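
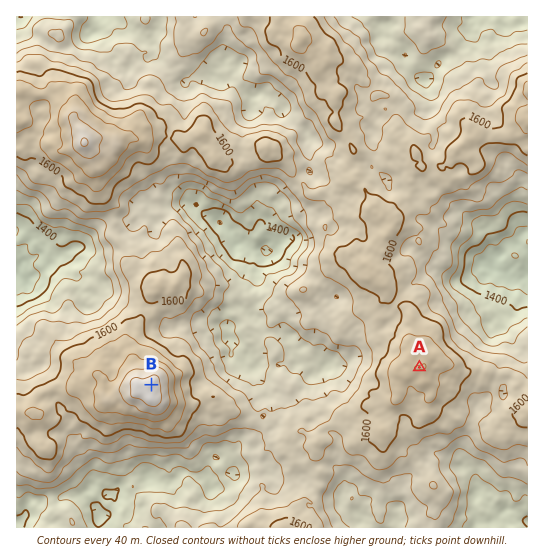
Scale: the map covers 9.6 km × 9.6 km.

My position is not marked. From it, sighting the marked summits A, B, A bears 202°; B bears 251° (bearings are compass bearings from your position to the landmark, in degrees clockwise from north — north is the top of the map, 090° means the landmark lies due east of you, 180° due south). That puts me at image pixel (455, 280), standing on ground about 1420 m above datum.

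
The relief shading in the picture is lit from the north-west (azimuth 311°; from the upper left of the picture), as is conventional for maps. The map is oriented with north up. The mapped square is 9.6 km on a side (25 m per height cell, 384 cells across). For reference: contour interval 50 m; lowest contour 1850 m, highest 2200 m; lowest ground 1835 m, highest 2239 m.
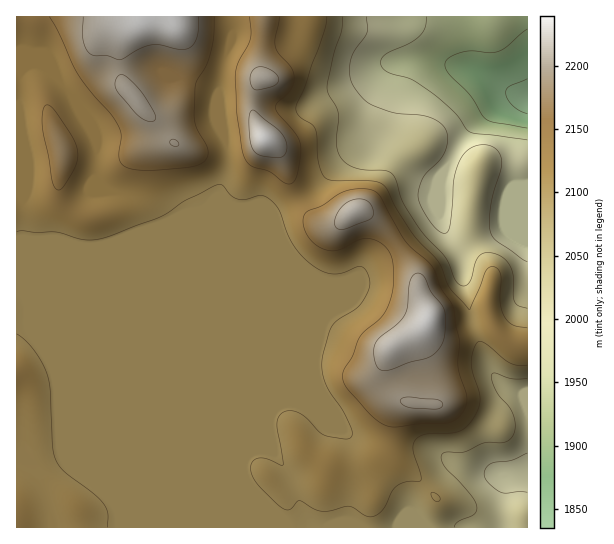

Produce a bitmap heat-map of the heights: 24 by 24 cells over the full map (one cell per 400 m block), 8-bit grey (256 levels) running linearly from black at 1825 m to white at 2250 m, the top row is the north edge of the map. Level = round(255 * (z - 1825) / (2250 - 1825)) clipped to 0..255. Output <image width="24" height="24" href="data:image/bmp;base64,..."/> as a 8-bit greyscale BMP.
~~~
<image width="24" height="24" href="data:image/bmp;base64,Qk12BgAAAAAAADYEAAAoAAAAGAAAABgAAAABAAgAAAAAAEACAAATCwAAEwsAAAABAAAAAAAAAAAAAAEBAQACAgIAAwMDAAQEBAAFBQUABgYGAAcHBwAICAgACQkJAAoKCgALCwsADAwMAA0NDQAODg4ADw8PABAQEAAREREAEhISABMTEwAUFBQAFRUVABYWFgAXFxcAGBgYABkZGQAaGhoAGxsbABwcHAAdHR0AHh4eAB8fHwAgICAAISEhACIiIgAjIyMAJCQkACUlJQAmJiYAJycnACgoKAApKSkAKioqACsrKwAsLCwALS0tAC4uLgAvLy8AMDAwADExMQAyMjIAMzMzADQ0NAA1NTUANjY2ADc3NwA4ODgAOTk5ADo6OgA7OzsAPDw8AD09PQA+Pj4APz8/AEBAQABBQUEAQkJCAENDQwBEREQARUVFAEZGRgBHR0cASEhIAElJSQBKSkoAS0tLAExMTABNTU0ATk5OAE9PTwBQUFAAUVFRAFJSUgBTU1MAVFRUAFVVVQBWVlYAV1dXAFhYWABZWVkAWlpaAFtbWwBcXFwAXV1dAF5eXgBfX18AYGBgAGFhYQBiYmIAY2NjAGRkZABlZWUAZmZmAGdnZwBoaGgAaWlpAGpqagBra2sAbGxsAG1tbQBubm4Ab29vAHBwcABxcXEAcnJyAHNzcwB0dHQAdXV1AHZ2dgB3d3cAeHh4AHl5eQB6enoAe3t7AHx8fAB9fX0Afn5+AH9/fwCAgIAAgYGBAIKCggCDg4MAhISEAIWFhQCGhoYAh4eHAIiIiACJiYkAioqKAIuLiwCMjIwAjY2NAI6OjgCPj48AkJCQAJGRkQCSkpIAk5OTAJSUlACVlZUAlpaWAJeXlwCYmJgAmZmZAJqamgCbm5sAnJycAJ2dnQCenp4An5+fAKCgoAChoaEAoqKiAKOjowCkpKQApaWlAKampgCnp6cAqKioAKmpqQCqqqoAq6urAKysrACtra0Arq6uAK+vrwCwsLAAsbGxALKysgCzs7MAtLS0ALW1tQC2trYAt7e3ALi4uAC5ubkAurq6ALu7uwC8vLwAvb29AL6+vgC/v78AwMDAAMHBwQDCwsIAw8PDAMTExADFxcUAxsbGAMfHxwDIyMgAycnJAMrKygDLy8sAzMzMAM3NzQDOzs4Az8/PANDQ0ADR0dEA0tLSANPT0wDU1NQA1dXVANbW1gDX19cA2NjYANnZ2QDa2toA29vbANzc3ADd3d0A3t7eAN/f3wDg4OAA4eHhAOLi4gDj4+MA5OTkAOXl5QDm5uYA5+fnAOjo6ADp6ekA6urqAOvr6wDs7OwA7e3tAO7u7gDv7+8A8PDwAPHx8QDy8vIA8/PzAPT09AD19fUA9vb2APf39wD4+PgA+fn5APr6+gD7+/sA/Pz8AP39/QD+/v4A////ALGqrKulpKSkpKSkpKSjo6Kkm5SYj4V4fq6qrKekpKSkpKSkpKenrKmspZyjmYJvbamppqSkpKSkpKSkqKeqsa2uraiah3RlY6mnpKSkpKSkpKSkpKaurquutKmQiIB2bqqnpKSkpKSkpKSkpKispaWwvbarp5eQgqynpKSkpKSkpKSkpKWlpKvE1tvc0auQgLCnpKSkpKSkpKSkpKSkpsDX3d7d062IfrGlpKSkpKSkpKSkpKSkqsTa4t7cy6GPnaekpKSkpKSkpKSkpKSkprjW7Oznzqest6SkpKSkpKSkpKSkpKSkpKy/2u7zy6u2pKSkpKSkpKSkpKSkpKSkpKSqxOTqvamtiaSkpKSkpKSkpKSkpKSkpKSmvN/UlZWqg6SkpKSkpKSkpKSkpKSmsK2rv9G1f4WUc6SkpaelpKSkpKSkpKS40M7CybWDcXtqWaqts7ayqqakpKSkpKjC1ubgxo9obX1fV625urGwr62opaSmprG3u9LVqnVja4BjV62+w7G1vLy4sqmvuci4pJyYjHVlaYJvW63CzLS7ztXYzrO94OC8mYJ4e392ZXZuXq/Hw7G60d3dx67F79y1l35zc3l3X01GPrHDtrPH3t/XvqzL272hk35vaWZgTDMhFLO5s8Tb49TNwK7M382linNhWFNJNycWDLGwu9Xe2szMyLXK4dGvj25WSkU5KiEdF7GzyeLm5d3i2Lq8zr2xmXZeT0c8MzAwJrq/0ubv9fX14r64zb61pIBoWlBHPjw9Mw=="/>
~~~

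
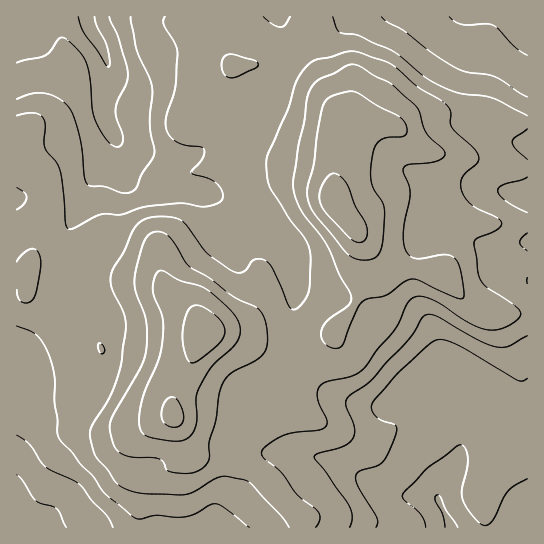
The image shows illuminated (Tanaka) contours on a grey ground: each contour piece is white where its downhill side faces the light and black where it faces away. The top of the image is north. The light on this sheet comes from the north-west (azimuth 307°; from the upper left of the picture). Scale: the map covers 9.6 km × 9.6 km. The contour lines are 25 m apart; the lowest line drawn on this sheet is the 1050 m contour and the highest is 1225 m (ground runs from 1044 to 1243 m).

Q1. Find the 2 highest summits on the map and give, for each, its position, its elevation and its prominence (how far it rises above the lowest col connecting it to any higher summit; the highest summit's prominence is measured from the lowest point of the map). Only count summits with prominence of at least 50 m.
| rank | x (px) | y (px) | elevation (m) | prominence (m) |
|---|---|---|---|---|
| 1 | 201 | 338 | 1243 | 199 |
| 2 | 334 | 202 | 1237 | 74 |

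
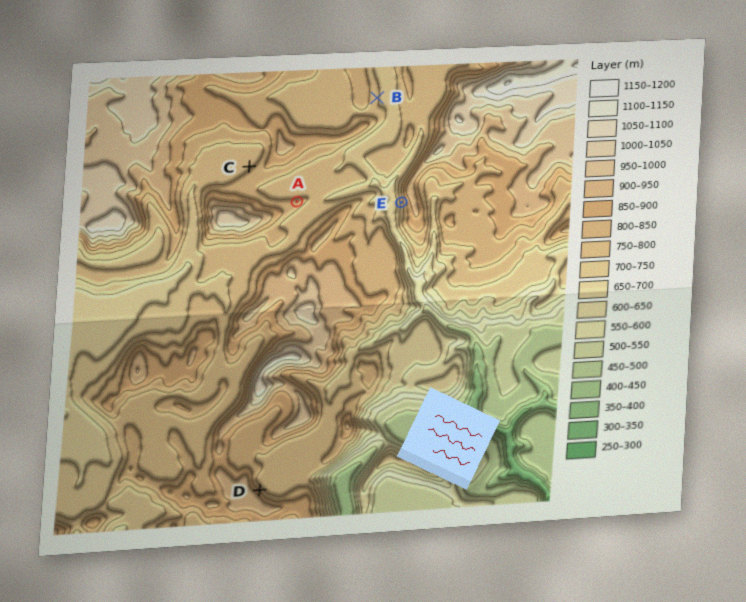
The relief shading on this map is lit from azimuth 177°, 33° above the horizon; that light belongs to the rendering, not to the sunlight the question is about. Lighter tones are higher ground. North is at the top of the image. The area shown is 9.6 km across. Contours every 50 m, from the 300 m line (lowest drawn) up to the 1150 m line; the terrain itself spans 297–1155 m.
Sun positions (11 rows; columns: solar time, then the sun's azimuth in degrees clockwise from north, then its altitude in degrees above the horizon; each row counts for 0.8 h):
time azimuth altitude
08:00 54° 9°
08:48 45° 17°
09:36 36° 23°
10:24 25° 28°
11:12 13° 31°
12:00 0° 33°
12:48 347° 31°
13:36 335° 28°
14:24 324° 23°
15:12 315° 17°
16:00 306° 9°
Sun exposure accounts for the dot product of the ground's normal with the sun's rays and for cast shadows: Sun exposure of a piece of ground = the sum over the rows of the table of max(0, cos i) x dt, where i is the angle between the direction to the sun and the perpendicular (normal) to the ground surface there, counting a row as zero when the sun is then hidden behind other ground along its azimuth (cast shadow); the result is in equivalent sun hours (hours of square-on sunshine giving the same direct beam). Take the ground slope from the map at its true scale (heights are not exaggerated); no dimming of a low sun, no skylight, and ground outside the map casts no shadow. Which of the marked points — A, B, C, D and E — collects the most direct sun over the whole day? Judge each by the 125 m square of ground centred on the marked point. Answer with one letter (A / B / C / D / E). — D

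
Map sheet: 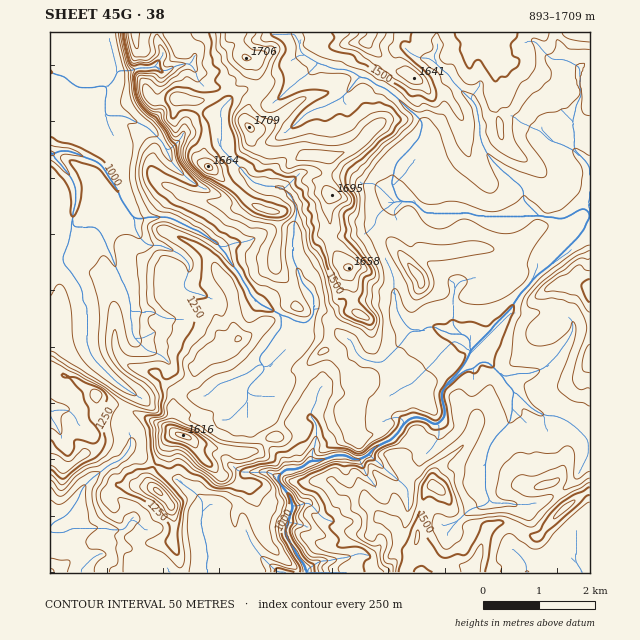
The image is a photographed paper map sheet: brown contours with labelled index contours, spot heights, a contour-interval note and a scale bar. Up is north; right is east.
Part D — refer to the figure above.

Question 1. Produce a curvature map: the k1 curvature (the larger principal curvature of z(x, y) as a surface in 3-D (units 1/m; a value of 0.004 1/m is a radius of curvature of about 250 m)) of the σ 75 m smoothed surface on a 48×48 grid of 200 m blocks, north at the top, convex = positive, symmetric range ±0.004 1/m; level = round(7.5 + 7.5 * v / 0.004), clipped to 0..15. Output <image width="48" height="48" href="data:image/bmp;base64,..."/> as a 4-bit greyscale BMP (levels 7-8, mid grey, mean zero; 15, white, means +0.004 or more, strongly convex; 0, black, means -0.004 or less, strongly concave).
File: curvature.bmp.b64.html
<image width="48" height="48" href="data:image/bmp;base64,Qk32BAAAAAAAAHYAAAAoAAAAMAAAADAAAAABAAQAAAAAAIAEAAATCwAAEwsAABAAAAAAAAAAAAAAABEREQAiIiIAMzMzAERERABVVVUAZmZmAHd3dwCIiIgAmZmZAKqqqgC7u7sAzMzMAN3d3QDu7u4A////AKl4mZmYe4eIiKmPl6qZmI2IiayYiYmYiIiIdpmIjYh4iIr6mpmHarqZqYu3d4iIiHeIiImau4h3iI24vMuYqKm6d3jXd5qHiHd4h5mHu3eIiJx72Ym8yLjYd4jJi82XeIh4iaeIvHeIh6uHqph2q7jJeKu923n5d4h4m5Z3/Hd4h6qnqZiZupeqe6d4l3ivp5l4u4eL+6d3eZqnp5map5ibnYd4h4iK/Jt4rL3/qIiqvM2r26uamZid6nd4qry5jJ13iqrKh4fPuaie3tubmomruod4iZmred/ImImLloz5qIqXl5uoual5yYd4iIeLh7feuYd8tp+b7+uamKd7jNqIi6h4iIh5mKepuYd72/66mby6mLzeqYyZiMp4iIh4mIiHuId5/9l3d3rJqYi5vJnJeIyIiIiIiHiJx3nu2nh3d3eYeJmoeaeZh5qYiIeIeHh5yc2WyoiId3eJeImoeaqcuamYeIiIiId77JdXynd4h4d5h4ipeImqiqiYh4iIiIjPuHd6u5h4iIiIl3iamIiJiKeZiJiJmK3IiIrMiMl4iIiIqHipmIiImIeJeIeImsiHiN26iLuIiHeIq3qXiIiHiYeImYh3i6iHi8d3iYq6mIiHjMqImIh4iIh4iYiIi4l4jJZ4iIiauoeId7h4qYeIiId3iZiIe4l4jJiIiHeYqsmIh6h36YeId4eIiZmYeomHfJiZiHeYp6yYmKqu+niHd4eIeJiIeoiHi4eImZmIuHicyInOmHiXiIiId7iHa4iHioiJmYh4uHiLh4urd3jJmJmZiL2Yi4iIiYeJmIiLuJiad4u6eHfMl3iImYrtu4iIiHiJqYisiarJh3vKyoj6h3eIiIiLuYeIiIiZqXjZiYq3h53MqI64iIiIiIeHqoh3iJmJmJ2nmZq3mL24iKuKu7qpmIiIiYiIiJh5ruqHiHnHi7uHiKiIeImYiZiIiIiIeIee6oeJeHjGesuHeIiHd4iHd4iIiIiIiIeJh4mIiJvZict4iHiHd4iIh4iHiIiIiHiJmaq6nP7biMq6h3iIh3iIiHiIh4mJiHiJrNqI3YiHic7Kh3eIh3iJiHiIiJmJmIic2oifyHdoqst3Z3eIiIiZiHiYiKiqmIm8iJv8eJeqiKp4d3iIiImoeJqIiJu4iYjLet/Zl5mcu8uIh3iIiIqIirmIh3iJqHi7atyXq8zbvLzsh3h3iJl4u4iIeKqph3iZm5yHfah4mHeO2IiHeKmKt3d4iIiIeIh2vIyInsuHiHh47amHeKmKp3eIiIiId4iJ24t4zYnZeHh4nMyWibiKl3eIiIiIiIm9vMuHnJaNqIh4mpiZqqiKmHeIiIiIiIr8zbq5ibiIu6iJmHiduoeZmHiIiIiIh3v5ipiIiKmXeIqYl4rtiJmJmIiJiIiIiH23epiIirl4h4iXet7Jl5mJiImIeIiIiJ+5qoiYrMp3d4d4nKqHiZmJiZh3h4iIiI/JjJeZu63Jiau6yXeZiImIiJiIiIiIiJ+ouYiLuXiHh3ibyYiIeIiYiImaqg=="/>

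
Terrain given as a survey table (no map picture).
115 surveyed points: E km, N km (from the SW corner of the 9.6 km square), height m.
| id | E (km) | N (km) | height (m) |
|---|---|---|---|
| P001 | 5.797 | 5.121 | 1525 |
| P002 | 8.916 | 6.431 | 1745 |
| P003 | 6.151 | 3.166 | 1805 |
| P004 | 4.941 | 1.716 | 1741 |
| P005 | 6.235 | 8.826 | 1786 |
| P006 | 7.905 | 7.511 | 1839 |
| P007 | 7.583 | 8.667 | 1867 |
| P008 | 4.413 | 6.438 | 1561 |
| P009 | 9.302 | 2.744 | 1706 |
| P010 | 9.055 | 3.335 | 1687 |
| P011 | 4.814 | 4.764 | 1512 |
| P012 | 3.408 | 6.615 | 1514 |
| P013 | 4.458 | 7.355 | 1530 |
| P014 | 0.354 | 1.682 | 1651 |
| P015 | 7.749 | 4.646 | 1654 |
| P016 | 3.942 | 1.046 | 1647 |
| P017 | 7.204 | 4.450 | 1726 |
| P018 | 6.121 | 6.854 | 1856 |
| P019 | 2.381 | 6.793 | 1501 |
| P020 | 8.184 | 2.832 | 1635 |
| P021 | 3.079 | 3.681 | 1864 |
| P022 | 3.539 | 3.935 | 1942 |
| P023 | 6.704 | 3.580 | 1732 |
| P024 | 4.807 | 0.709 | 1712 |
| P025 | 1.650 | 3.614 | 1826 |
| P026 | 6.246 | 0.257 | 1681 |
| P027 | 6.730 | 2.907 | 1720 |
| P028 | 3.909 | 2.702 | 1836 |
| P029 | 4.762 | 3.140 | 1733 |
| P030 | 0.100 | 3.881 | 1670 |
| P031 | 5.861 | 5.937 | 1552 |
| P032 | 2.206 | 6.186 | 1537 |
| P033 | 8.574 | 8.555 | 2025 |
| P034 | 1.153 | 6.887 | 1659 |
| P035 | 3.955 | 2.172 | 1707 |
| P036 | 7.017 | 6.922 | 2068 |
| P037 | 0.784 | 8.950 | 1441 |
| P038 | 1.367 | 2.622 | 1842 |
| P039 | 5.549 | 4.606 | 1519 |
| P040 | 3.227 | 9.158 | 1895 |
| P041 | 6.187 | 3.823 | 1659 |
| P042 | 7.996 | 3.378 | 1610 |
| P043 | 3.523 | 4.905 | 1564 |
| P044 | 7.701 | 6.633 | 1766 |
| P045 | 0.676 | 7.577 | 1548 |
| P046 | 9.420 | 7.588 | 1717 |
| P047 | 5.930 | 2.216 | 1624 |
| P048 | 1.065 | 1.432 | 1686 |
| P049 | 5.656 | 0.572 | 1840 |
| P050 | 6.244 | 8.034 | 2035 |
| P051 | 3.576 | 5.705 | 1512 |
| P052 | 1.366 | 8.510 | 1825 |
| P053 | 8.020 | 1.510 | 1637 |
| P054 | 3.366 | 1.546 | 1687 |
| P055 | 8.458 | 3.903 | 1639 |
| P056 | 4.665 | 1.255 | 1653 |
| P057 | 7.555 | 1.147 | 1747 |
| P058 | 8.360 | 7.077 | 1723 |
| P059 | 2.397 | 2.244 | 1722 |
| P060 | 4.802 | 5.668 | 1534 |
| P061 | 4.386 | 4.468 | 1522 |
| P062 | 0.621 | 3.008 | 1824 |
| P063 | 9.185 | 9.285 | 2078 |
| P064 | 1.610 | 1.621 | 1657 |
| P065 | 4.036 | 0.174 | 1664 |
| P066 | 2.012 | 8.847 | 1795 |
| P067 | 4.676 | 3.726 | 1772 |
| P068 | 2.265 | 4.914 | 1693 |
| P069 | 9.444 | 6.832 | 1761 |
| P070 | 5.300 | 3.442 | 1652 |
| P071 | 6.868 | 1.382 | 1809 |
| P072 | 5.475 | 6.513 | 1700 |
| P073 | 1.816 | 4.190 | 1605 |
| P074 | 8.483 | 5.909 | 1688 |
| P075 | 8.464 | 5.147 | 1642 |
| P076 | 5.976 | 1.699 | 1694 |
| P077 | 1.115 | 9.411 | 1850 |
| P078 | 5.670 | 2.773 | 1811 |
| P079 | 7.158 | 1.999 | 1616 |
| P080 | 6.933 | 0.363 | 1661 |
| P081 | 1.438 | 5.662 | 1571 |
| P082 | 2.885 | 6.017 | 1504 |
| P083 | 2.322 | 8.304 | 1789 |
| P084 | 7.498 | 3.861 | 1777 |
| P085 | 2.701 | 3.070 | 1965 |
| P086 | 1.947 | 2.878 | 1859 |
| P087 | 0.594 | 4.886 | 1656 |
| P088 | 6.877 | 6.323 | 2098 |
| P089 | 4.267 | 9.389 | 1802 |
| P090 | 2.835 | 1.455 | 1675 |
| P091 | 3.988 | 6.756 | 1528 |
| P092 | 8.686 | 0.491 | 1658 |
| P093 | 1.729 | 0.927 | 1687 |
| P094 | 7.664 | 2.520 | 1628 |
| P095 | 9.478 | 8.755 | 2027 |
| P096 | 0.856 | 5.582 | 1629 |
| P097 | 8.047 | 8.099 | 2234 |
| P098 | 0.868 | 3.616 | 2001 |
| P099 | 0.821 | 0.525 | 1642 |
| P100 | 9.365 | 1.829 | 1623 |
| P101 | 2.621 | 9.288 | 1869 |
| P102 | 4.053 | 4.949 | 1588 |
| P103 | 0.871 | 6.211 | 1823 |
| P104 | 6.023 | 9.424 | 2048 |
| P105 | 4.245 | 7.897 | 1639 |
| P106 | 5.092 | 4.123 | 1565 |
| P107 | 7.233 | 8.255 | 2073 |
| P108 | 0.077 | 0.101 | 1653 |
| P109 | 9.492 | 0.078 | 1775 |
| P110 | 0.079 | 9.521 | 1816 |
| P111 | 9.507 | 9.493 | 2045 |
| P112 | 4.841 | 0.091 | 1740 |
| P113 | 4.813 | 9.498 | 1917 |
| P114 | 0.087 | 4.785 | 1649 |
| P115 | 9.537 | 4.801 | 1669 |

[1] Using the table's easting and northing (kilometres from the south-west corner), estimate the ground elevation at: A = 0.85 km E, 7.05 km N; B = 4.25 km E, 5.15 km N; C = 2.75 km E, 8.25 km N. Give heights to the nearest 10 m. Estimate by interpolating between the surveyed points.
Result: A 1640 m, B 1550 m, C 1790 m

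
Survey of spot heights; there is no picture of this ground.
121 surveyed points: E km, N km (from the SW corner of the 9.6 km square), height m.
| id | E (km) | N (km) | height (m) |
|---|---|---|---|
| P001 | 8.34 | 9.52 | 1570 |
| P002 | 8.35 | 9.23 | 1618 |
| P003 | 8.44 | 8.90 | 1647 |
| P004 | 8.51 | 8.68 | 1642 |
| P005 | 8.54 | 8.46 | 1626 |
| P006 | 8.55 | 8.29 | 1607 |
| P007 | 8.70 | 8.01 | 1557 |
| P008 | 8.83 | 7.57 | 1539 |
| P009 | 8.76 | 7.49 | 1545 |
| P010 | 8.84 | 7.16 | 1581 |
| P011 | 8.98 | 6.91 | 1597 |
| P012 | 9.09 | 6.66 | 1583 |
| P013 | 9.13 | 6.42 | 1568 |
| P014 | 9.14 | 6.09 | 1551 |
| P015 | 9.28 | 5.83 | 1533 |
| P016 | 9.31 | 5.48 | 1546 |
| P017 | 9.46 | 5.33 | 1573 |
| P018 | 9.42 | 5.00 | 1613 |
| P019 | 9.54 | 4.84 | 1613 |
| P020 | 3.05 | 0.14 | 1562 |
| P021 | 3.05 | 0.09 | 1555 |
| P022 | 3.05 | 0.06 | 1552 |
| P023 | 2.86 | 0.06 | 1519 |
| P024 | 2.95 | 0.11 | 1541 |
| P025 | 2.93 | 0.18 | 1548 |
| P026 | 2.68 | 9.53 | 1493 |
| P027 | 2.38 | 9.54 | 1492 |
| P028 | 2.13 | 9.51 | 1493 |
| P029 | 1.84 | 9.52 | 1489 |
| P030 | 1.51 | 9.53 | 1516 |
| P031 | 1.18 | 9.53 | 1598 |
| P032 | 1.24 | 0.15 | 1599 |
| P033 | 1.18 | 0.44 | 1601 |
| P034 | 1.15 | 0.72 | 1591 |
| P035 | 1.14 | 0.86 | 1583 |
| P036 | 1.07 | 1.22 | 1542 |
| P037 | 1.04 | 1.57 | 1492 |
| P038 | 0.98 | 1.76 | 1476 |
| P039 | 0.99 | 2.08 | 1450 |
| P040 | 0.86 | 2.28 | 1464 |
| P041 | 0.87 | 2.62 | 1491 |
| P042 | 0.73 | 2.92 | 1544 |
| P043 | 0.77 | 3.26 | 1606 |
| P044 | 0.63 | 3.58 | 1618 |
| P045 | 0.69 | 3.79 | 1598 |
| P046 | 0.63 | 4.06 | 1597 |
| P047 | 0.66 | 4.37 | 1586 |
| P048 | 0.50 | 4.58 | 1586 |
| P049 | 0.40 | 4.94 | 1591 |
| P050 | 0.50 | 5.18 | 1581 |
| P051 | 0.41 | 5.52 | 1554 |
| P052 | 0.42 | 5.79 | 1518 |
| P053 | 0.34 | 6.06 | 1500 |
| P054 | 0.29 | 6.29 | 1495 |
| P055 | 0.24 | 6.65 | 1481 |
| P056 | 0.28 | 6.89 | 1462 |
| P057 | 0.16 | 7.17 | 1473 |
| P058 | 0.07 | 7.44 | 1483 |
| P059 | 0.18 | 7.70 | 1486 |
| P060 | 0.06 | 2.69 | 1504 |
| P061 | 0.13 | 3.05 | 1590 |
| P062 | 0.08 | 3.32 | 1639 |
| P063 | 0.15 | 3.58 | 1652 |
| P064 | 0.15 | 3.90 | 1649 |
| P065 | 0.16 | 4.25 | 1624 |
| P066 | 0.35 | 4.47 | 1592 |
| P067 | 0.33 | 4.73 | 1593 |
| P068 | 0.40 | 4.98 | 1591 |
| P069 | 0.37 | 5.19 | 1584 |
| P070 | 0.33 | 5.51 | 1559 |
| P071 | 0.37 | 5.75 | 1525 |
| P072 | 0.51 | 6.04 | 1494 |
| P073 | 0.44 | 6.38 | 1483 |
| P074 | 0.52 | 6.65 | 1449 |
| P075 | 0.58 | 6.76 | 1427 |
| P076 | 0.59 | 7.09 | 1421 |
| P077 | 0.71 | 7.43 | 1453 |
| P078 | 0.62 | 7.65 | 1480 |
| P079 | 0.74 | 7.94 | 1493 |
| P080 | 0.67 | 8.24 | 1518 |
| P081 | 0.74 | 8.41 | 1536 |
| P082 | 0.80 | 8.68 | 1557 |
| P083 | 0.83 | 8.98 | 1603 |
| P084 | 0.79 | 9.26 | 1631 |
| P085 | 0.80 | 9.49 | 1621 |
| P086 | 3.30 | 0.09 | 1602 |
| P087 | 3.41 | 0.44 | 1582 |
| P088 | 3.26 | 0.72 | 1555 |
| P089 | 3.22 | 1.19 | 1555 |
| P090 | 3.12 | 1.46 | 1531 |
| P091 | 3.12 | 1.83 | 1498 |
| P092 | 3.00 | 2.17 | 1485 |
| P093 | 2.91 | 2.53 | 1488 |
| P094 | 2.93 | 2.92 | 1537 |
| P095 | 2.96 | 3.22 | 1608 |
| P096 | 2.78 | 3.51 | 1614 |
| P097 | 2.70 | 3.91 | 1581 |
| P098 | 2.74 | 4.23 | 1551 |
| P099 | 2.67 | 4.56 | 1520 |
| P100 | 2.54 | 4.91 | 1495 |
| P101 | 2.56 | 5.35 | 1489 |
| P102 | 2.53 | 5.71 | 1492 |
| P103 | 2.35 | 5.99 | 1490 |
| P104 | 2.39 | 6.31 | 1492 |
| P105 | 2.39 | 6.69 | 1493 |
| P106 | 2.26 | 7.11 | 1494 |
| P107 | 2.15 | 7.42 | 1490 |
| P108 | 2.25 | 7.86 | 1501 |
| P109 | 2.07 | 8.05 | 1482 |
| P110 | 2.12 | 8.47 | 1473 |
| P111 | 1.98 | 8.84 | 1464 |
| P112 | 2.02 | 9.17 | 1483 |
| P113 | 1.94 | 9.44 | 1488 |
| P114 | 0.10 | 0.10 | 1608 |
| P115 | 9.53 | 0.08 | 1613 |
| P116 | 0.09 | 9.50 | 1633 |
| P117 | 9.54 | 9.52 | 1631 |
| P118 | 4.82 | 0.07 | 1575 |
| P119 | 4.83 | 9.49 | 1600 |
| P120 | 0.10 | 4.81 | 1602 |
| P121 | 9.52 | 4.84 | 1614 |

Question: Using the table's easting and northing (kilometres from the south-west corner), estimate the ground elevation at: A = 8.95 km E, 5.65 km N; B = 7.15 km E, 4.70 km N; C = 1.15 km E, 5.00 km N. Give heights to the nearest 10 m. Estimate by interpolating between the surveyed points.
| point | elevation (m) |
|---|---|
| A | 1520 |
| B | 1560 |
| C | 1550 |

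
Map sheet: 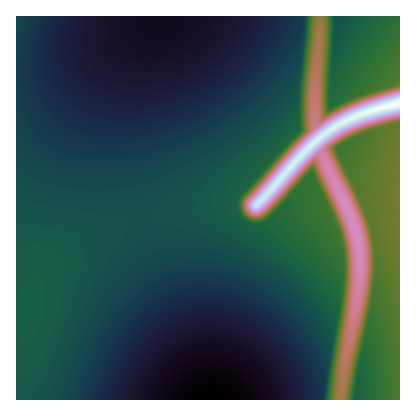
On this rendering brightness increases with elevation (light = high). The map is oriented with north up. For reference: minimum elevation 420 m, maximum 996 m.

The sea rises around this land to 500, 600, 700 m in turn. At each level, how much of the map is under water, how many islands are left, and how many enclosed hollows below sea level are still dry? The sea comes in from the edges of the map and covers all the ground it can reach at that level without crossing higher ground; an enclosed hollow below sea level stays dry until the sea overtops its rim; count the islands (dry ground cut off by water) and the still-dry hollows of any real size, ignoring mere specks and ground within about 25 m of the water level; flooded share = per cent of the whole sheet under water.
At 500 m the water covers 19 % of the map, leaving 0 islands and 0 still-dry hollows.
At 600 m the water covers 76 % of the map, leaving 0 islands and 0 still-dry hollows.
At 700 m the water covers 92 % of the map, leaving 0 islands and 0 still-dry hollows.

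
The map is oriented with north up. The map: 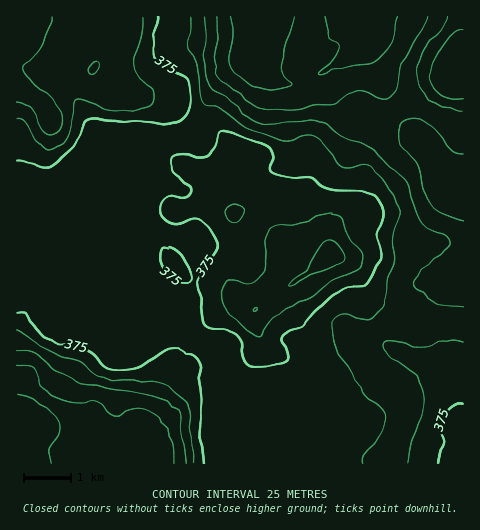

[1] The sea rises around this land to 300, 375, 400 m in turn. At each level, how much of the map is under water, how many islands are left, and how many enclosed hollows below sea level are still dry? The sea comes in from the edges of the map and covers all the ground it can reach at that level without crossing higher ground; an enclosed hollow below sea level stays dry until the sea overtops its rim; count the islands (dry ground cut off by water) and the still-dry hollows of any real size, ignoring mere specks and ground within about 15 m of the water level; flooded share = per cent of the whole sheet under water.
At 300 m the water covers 10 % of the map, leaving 0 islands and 0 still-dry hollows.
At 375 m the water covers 65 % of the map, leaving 1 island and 0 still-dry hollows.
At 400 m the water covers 81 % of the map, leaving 1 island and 0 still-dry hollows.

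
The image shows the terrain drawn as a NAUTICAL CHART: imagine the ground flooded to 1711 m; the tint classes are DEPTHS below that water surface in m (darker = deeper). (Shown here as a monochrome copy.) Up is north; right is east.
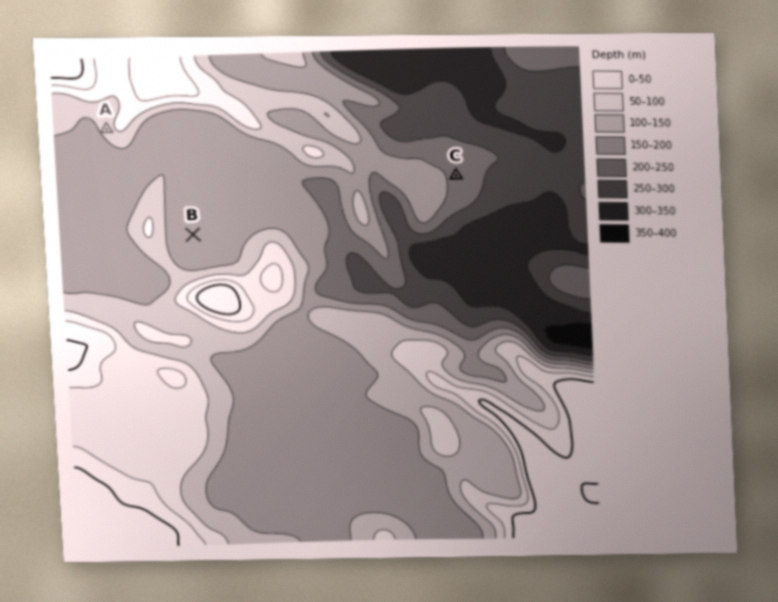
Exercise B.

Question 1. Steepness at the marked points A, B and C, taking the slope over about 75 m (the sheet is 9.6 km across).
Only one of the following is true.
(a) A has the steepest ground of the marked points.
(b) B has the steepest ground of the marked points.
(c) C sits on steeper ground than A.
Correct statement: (a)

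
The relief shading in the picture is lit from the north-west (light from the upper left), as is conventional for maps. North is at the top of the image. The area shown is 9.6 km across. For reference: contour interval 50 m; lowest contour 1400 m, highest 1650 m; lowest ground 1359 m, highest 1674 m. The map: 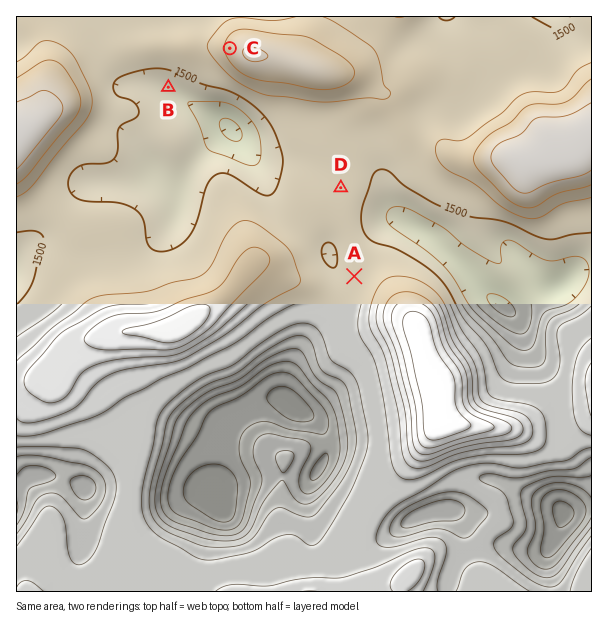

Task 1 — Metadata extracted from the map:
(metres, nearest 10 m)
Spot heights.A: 1510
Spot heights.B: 1470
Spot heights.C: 1620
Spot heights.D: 1510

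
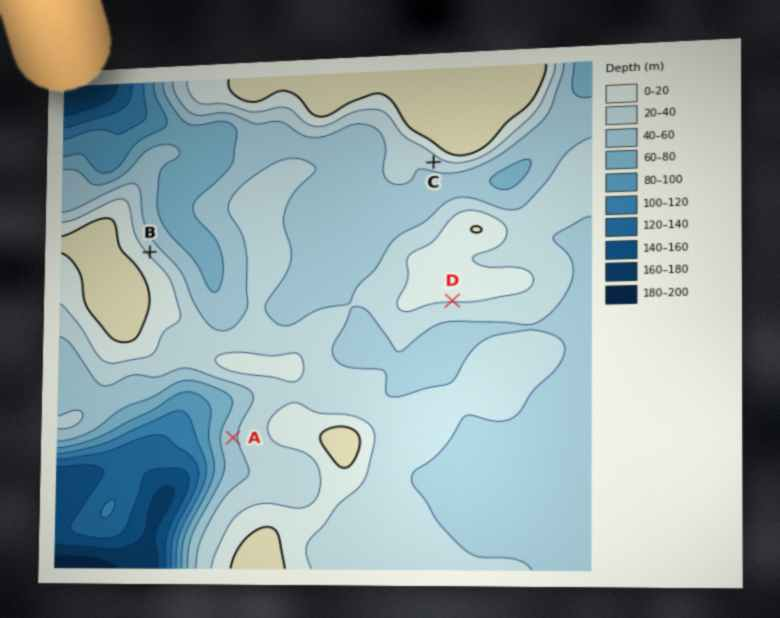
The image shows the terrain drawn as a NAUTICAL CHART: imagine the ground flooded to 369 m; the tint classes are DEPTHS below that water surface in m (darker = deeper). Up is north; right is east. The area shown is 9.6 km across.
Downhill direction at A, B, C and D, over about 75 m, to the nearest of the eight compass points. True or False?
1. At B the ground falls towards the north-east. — True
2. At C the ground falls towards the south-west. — True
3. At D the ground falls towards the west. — False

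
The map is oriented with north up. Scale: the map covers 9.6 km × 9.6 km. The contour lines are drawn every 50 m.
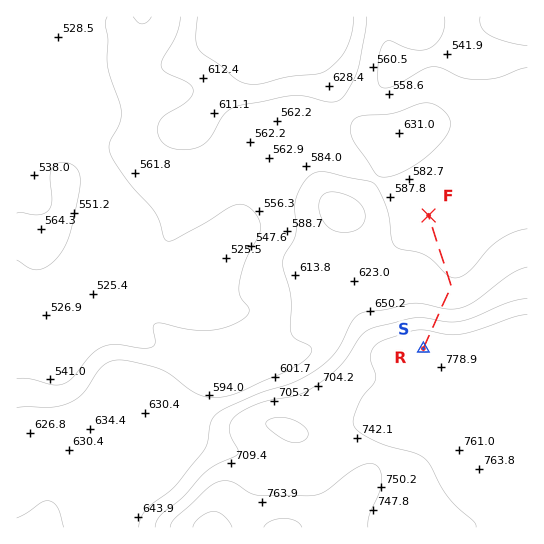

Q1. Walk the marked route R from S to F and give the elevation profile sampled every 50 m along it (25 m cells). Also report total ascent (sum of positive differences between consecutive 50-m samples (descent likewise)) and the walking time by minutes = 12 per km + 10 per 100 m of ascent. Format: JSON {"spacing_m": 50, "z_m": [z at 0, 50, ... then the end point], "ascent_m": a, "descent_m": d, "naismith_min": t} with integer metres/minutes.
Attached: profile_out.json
{"spacing_m": 50, "z_m": [784, 783, 780, 777, 773, 767, 760, 752, 742, 732, 721, 709, 698, 686, 675, 665, 656, 647, 640, 633, 627, 622, 618, 615, 612, 609, 606, 604, 603, 601, 600, 599, 597, 596, 595, 593, 592, 590, 589, 587, 585, 583, 581, 579, 577, 575, 574, 572, 571, 569, 568, 567, 566, 566, 565], "ascent_m": 0, "descent_m": 218, "naismith_min": 32}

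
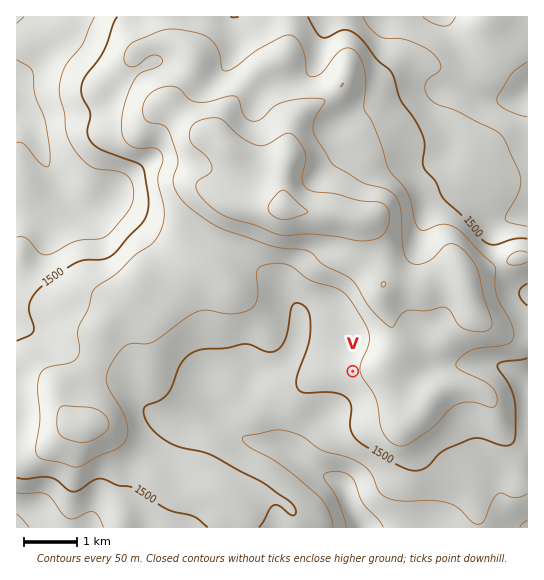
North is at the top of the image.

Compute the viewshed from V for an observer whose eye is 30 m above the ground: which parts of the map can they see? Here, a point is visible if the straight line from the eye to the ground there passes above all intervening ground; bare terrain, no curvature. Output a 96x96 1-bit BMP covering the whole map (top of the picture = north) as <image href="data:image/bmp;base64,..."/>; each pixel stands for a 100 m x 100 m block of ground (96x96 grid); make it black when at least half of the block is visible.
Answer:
<image width="96" height="96" href="data:image/bmp;base64,Qk2+BAAAAAAAAD4AAAAoAAAAYAAAAGAAAAABAAEAAAAAAIAEAAATCwAAEwsAAAIAAAAAAAAA////AAAAAAAAAAAAAA8D/AAAAAAAAAAAAB8P/AAAAAAAAAAAAD+f+AAAAAAAAAAAAH//+AAAAAAAAAAAAP//8AAAAAAAAAAAAf//8AAAAAAAAAAOB///4AAAAAAAEAAfP///wAAAAAAAGAA/////gAAAAAAAHAB/////AAAAAAAADBD////+AAAAAAAADh3////8AAAAAAAADz/////4AAAAAAAAD7/////wAAAAAAAAB//////AAAAAAAAAB/////+AIAAAAAAAA/////8A+AAAAAAAA/////8B/94AAAAAA/////8H//8AAAAAB/////8P//+AAAAAB/////+P///AAAAAB/////+f///wAAAAP//////////wAAAAf/////////84AAAA//////////4AAAAA//////////wAAAAA//7///////wAAAAA//7///////gAAAAA//7///////gAAAAA//////////gAAAAAA/////////gAAAAAAf////////gAAAAAAf////////gAAAAAAf////////wAAAAAAf////////wAAAAAAP////////wAAAAAAP////////wAAAAAAP////////wAAAAAAPz///////wAAAAAAH5///////wAAAAAAD////////wAAAAAAA////////4AAAAAAAP///////4AAAAAAAP/+/////wAAAAAAAH/8f////AAAAAAAAHz4f///+AAAAAAAAHA4f///8AAAAAAAACAAf///4AAAAAAAAAAAf///4AAAAAAAAAAAf///wAAAAAAAAAAAf///gAAAAAAAAAAAf//+AAAAAAAAAAAA///8AAAAAAAAAAAB////4AAAAAAAAAAD////8AAAAAAAAAAH////+AAAAAAAAAAf////+AAAAAAAAAA/////8AAAAAAAAAB////8AAAAAAAAAAB//AwAAAAAAAAAAAA+AAAAAAAAAAAAAAAAAAAAAAAAAAAAAAAAAAAAAAAAAAAAAAAAAAAAAAAAAAAAAAAAAAAAAAAAAAAAAAAAAAAAAAAAAAAAAAAAAAAAAAAAAAAAAAAAAAAAAAAAAAAAAAAAAAAAAAAAAAAAAAAAAAAAAAAAAAAAAAAAAAAAAAAAAAAAAAAAAAAAAAAAAAAAAAAAAAAAAAAAAAAAAAAAAAAAAAAAAAAAAAAAAAAAAAAAAAAAAAAAAAAAAAAAAAAAAAAAAAAAAAAAAAAAAAAAAAAAAAAAAAAAAAAAAAAAAAAAAAAAAAAAAAAAAAAAAAAAAAAAAAAAAAAAAAAAAAAAAAAAAAAAAAAAAAAAAAAAAAAAAAAAAAAAAAAAAAAAAAAAAAAAAAAAAAAAAAAAAAAAAAAAAAAAAAAAAAAAAAAAAAAAAAAAAAAAAAAAAAAAAAAAAAAAAAAAAAAAAAAAAAAAAAAAAAAAAAAAAAAAAAAAAAAAAAAAAAAAAAAAAAAAAAAAAAAAAAAAAAAAAAAAAAAAAAAAAAAAAAAAAAAAAAAAAAAAAAAAAAAAAAAAAAAAAA="/>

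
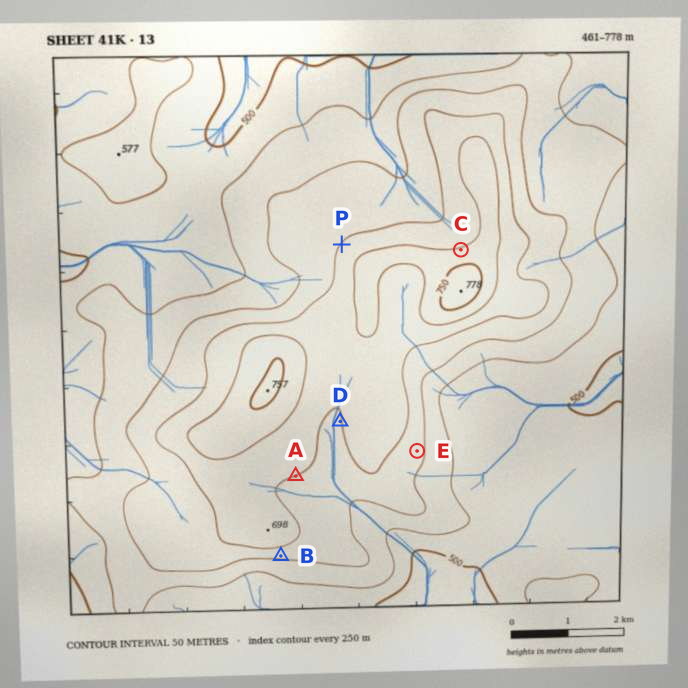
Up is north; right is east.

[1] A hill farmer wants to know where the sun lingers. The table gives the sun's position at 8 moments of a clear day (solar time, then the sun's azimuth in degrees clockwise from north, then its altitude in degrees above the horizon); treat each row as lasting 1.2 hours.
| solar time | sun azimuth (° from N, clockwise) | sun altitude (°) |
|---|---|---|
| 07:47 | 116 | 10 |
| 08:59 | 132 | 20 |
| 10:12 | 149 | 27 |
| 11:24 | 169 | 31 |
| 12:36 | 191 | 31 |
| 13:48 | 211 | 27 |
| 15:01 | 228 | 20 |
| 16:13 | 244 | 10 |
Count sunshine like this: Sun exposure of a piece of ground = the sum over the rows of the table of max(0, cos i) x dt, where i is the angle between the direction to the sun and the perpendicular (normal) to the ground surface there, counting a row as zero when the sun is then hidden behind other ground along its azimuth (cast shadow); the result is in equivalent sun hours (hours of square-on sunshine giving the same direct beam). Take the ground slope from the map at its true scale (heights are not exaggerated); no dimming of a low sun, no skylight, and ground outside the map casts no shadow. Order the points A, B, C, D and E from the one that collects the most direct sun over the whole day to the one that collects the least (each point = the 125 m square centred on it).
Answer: B > A ≈ E ≈ D > C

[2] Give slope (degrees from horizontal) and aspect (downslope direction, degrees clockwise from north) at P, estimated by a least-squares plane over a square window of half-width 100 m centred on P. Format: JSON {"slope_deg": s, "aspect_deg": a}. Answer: {"slope_deg": 6, "aspect_deg": 307}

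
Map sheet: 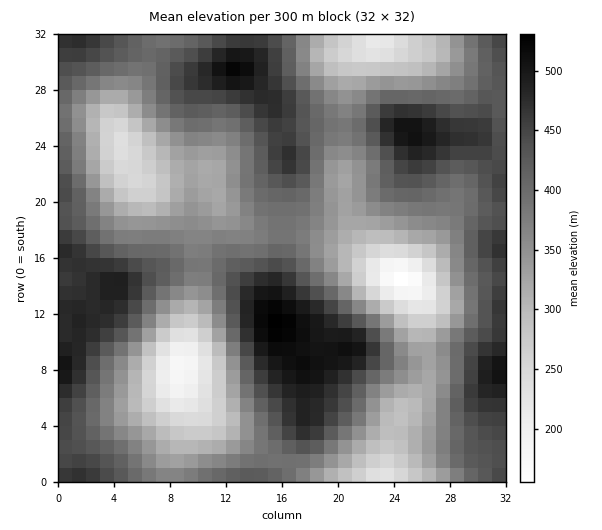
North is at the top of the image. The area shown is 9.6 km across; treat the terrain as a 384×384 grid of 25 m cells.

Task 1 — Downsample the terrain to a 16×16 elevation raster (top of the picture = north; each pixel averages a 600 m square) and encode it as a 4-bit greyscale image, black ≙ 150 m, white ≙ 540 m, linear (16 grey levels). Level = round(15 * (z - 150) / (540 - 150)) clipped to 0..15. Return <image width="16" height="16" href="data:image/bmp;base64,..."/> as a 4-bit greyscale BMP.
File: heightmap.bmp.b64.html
<image width="16" height="16" href="data:image/bmp;base64,Qk32AAAAAAAAAHYAAAAoAAAAEAAAABAAAAABAAQAAAAAAIAAAAATCwAAEwsAABAAAAAAAAAAAAAAABEREQAiIiIAMzMzAERERABVVVUAZmZmAHd3dwCIiIgAmZmZAKqqqgC7u7sAzMzMAN3d3QDu7u4A////AMuoiaqXVFeruoZWebqGaKu5dDR63KdovMpzJIzduXe924Qkre7bh73ct0a+7clmnN3JeM7bhCOLzcuZvLhSFJvKmZmZl2VWnLh3h4mYeImbt0V3iqh5qpulRXeLyYrMu5VHmZu5nO3Mlmm7vLmKu6u5ms3sp2ZnmsuqrNyVQ0WL"/>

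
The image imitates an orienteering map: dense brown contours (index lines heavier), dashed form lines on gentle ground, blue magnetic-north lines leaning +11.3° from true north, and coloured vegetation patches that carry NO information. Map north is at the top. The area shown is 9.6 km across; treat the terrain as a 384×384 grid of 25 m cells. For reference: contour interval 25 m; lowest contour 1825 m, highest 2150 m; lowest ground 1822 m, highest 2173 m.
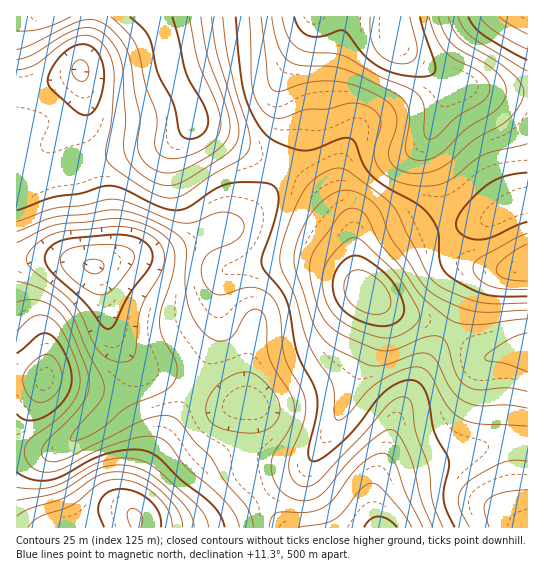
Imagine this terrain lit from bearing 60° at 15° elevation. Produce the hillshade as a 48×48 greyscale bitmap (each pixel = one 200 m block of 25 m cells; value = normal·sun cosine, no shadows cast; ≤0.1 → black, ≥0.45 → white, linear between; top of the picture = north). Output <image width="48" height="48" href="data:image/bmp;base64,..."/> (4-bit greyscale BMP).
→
<image width="48" height="48" href="data:image/bmp;base64,Qk32BAAAAAAAAHYAAAAoAAAAMAAAADAAAAABAAQAAAAAAIAEAAATCwAAEwsAABAAAAAAAAAAAAAAABEREQAiIiIAMzMzAERERABVVVUAZmZmAHd3dwCIiIgAmZmZAKqqqgC7u7sAzMzMAN3d3QDu7u4A////AGZ4iHVVZ5vMy7u7qYZVZnh3VCERIjRWZ3eIh2VVaKzdy7u6mGVVZ4h2UyERI0Vmd4iYd2Vnis3ty7u6h1RFeIh2UyIiNFZnd5qYdmZ4rN7ty7updURGeIh2VDMzRWZ3d6qodmeKvN7cuqqYZURGiZh2VDM0Vmd3iKupdmeavNzLqZmHZURWeJh2VDM0Vmd3iKqph3iaq7uqmZiHZVRVeIiGVDM0Vmd3eJmYh3eJmaqpmYiHdlVFZ4iHZDM0VmZnd4eIiHd3iImZmYiId2VEVniHZUNFVmZmZmZ4iHd3d4iZmZiId2RERniIdURFVVVmZlVniId2d3iJmYiIdlQzRWiIhlRERFVVVUVnmZh3d3eIiIiHZUMzNWeIh1RDM0VVVUVomqmId3d3eId2VDMjNWeIh1QyI0VVVVVoq7qYh3Zmd3d2VDIjRWZ3dlQyI0VlVVZ5vduoh2ZmZ3dmVDIzRVZmZlQyI1ZmVWZ5ztyodmVWZmZmVDMzRVVVVmVDNFZmZmZ63tyXZlVVZmZ2VDMzRFREVmVURWd2ZmaK3tuXZVVVVWZ3ZTMzNEMzRWZlVnd3d2aL3tqGVVVVVWd3ZTIiMzIzRnd3d4iIiGeb3cqGVVVVVWd3ZDIiIiIkV4mImZmZmXis3cp2VVVVVWd3ZCERERI1eauqqqqqqom83bl2VVVVVWZ2VCERESNXm8zLu7u6qpq83Ll2VVVERVZmUyESIjR5vd3Lu7u6qpq8y5hmVVRDRWZmVDIjM0abzd3LqqqqmZq7qYdlVVQzRWd2VDM0RFes3dy6mYiIiImZh2VVVDIjRWd2ZURFVWiszMuph3d3eHiHZVREQyETRnd2ZURFZmiry7qYdmZnd2dmVEREMhETVndmZURVZmibuqmIdmZndmZlRERDIQEkZnZmVURVZmeaupmIdmZnZmZlREVDIRI1Z2ZmZVRVZmibuqmIdmZnZmZlVVVUIiNGd3ZmZVVWZniru6mId2Z3d3dmZmZUMiNWd3ZmZlVWZ4m7y6mId2Z3d3d3ZmZUMiRWd3ZmZmZmd4q8y6mId2d3d3d3d3ZUMjRWd3dmZnd3d4q8u6mHdmd3iHd3d3ZUMzRWZ3d3d3d3d4mruqmHZmd3iHd3d3ZUM0VVZ3iJmIiHd4mqqpmHZmd3d3d3d3ZUREVVZ4mqqYiHd3iZmamHZmd3d3d3d3ZURERVaKvMuph3d3iJmqqHZmd3Znd3iHZDNERFebzdyod3d3eJqqqXd3d2Znd4iHZDMzRGec3tyod3d3iaq7qYd3dlVXeImXUyIzRWis7tuYd3iImru7qYd3ZURGeImHUyIjRnm83cuYd4iJq7y7qYd2VDM2aJmGQhEjVoq83cqYiIiavMy6h2ZUMiImZ4h1MhEjV5rMzLqZmZmavMuodURDIREmZ4hkIREkV5vMy7qqqpmZq7qXUzIhEBEmZ3dkIBE0aKvMu6q7upiJmql1MhERERI2ZmZTIRI1eKvMu6u7uph4mZhkIREREjNFVVZUIiNGeau7u7u8uod3iZhjIREREjRQ=="/>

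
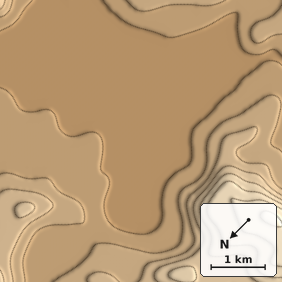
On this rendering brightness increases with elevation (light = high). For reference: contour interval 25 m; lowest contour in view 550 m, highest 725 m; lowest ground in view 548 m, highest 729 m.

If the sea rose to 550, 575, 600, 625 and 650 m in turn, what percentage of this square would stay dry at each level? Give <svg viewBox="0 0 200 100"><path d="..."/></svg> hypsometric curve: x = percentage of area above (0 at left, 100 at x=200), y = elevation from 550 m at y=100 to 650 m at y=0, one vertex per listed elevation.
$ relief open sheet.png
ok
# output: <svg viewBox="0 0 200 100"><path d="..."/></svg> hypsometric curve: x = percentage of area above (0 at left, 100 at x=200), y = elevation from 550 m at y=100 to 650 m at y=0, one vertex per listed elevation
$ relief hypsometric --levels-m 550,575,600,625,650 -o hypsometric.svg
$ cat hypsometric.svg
<svg viewBox="0 0 200 100"><path d="M112 100l-59-25-28-25-13-25-5-25"/></svg>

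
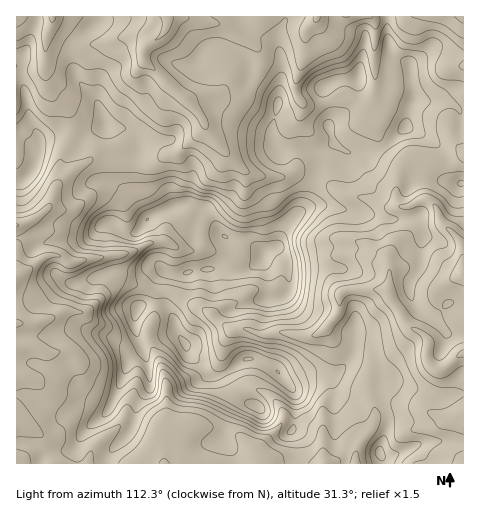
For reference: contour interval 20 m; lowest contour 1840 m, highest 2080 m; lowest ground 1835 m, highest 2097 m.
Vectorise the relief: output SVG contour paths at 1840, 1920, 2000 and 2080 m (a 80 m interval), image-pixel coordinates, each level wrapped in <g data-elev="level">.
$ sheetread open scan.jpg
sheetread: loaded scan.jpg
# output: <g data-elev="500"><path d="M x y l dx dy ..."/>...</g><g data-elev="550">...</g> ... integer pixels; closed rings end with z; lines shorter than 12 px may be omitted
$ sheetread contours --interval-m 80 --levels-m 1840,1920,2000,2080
<g data-elev="1840"><path d="M463 357l-5 0-1-1 2-3 4-3"/><path d="M173 17l-1 5-4 10-7 6-6 2 5-6 2-7 0-6-2-4"/></g><g data-elev="1920"><path d="M402 463l3-4 15-12 1-3-4-3-18 1-4-3-1-21-3-16 11-15 1-8-4-8-10-11-4-5-7-33-8-8-6-10-6-3-5-1-4 2-5 14-14 18-14 3-3 0-1-2 18-23 1-6-3-12 3-9 5-3 22-4 4-4 0-5-6-12 2-8-3-8 10-2 13 1 11-7 15-3 8 2 4 11 4 5 5-2 6-7 1-3-4-11 1-12-3-5-6-2-15 4-5-2-1-3 10-2 11-8 7-1 13 7 11 14 12 2"/><path d="M17 213l8-1 8-4 10-11 9-15 4-2 5 1 1 4 0 15 4 10-12 12 0 10-10 11 18 6 12 7 13 3-5 5-11 4-4 0-10-5-5 0-6 4-3 7 2 7 13 14 20 8 13 3 2 2-1 12-10 6-1 6 3 7 15 18 2 10-8 18-8 15-2 12-7 20 0 6 2 3 5 0 36-16 1 1-1 5-10 17 2 4 6-1 15-11 5-7 9-20 14-10 6-7 12 9 26 5 21 11 18 5 13 7 14 2 4 6 4 3 17 4 11-1 6-3 3-5 4-10 3-4 4 2 6 11 4 1 17-13 13-6 6-11 3-2 5 5 1 7-3 11-11 17-2 8 2 8"/><path d="M463 71l-4-4 4-7"/><path d="M463 50l-16-14-10-5-7-1-14 5-10-2-8-7-2-9"/><path d="M380 17l0 5-3 6-2 1-8-5-9 2-2 3-3 13-9 12-30 14-17 16-4-3-8-29-5-5-3 1-5 18-14 22-5 16-10 15-5 10 0 9 2 13 3 9 6 12-3 3-14-4-12 1-4-3-8-10-11-9-5-2-9 0 1-15-3-7-5-2-12 2-10-4-13-11-11-13-12-8-10-17-5-4-15 1-12-7-6 1-4 6 0 18-11 13-5 0-5-2-5-4-12-22 0-5 3-11-1-10-4-2-9 4"/></g><g data-elev="2000"><path d="M260 419l4 1 3-2 3-4 0-4-3-8-10-11 0-2 12 1 9 4 14 10 8 0 5-5 4-10-1-7-4-12-9-13-15-7-36-8-19 4-3-1-3-4-2-12-12-13-3-7 4-2 9 1 7 7 8 3 21-5 20 3 17-2 9-5 6-10 3-20-1-15-4-20 0-6 4-7 21-23 1-2-1-4-13-9-14-1-9 4-17 14-30 6-9-4-20-17-13-2-11-5-21-6-7 4-11 10-15 7-10 8-17-1-13 6-5 6-2 7 0 7 2 3 24 2 18 3 17-3 4 2-9 6-16 17-4 17-16 25 1 5 7 10 4 10-2 16 4 23 3 2 8-7 4-1 5 4 5 11 3 1 4-22 3-3 3 0 6 3 8 8 8 10 5 12 29 7z"/><path d="M344 153l5 1 2-2-9-7-7-8-2-16-4-2-3 1-3 6 6 11 0 9z"/><path d="M399 133l7 1 6-3 0-6-3-7-4 0-5 4-2 7z"/></g><g data-elev="2080"><path d="M185 350l2 1 2-1 1-7-4-4-6-3-1 1 0 4z"/><path d="M184 274l5 0 4-3-3-1-4 1-3 2z"/><path d="M202 271l7 1 5-3-3-2-5 0-5 2z"/><path d="M253 270l12 0 4-2 7-11 7-6 1-5-1-3-6-3-25 3-1 3-2 20 1 3z"/><path d="M225 238l3 0 0-1-3-2-3 0z"/></g>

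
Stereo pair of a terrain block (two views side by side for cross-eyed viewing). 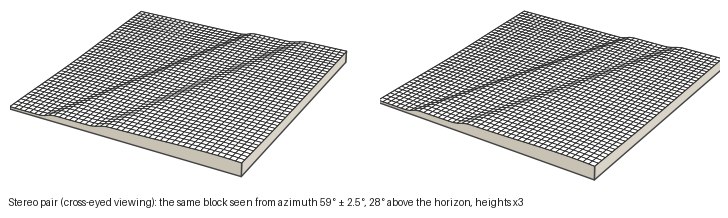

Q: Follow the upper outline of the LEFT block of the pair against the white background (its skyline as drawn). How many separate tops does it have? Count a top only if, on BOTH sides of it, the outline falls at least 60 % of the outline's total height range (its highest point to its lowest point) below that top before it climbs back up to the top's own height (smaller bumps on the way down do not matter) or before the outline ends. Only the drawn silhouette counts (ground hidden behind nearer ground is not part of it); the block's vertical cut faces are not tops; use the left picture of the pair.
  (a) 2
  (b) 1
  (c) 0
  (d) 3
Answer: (c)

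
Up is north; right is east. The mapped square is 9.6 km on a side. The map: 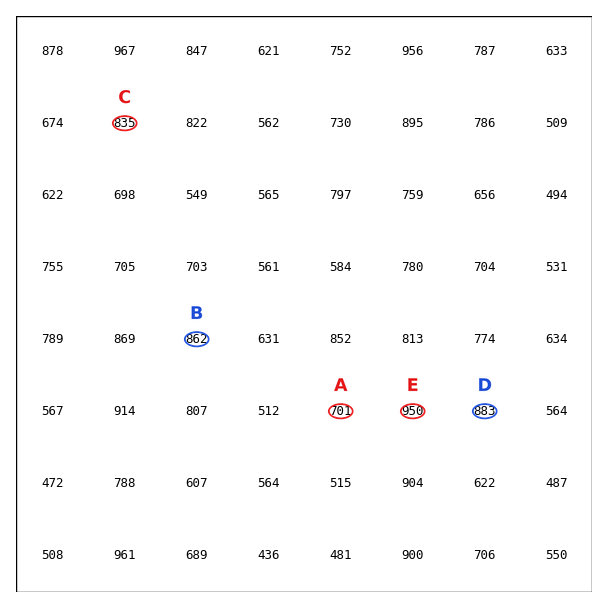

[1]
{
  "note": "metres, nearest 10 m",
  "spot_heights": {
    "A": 700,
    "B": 860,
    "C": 840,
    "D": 880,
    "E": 950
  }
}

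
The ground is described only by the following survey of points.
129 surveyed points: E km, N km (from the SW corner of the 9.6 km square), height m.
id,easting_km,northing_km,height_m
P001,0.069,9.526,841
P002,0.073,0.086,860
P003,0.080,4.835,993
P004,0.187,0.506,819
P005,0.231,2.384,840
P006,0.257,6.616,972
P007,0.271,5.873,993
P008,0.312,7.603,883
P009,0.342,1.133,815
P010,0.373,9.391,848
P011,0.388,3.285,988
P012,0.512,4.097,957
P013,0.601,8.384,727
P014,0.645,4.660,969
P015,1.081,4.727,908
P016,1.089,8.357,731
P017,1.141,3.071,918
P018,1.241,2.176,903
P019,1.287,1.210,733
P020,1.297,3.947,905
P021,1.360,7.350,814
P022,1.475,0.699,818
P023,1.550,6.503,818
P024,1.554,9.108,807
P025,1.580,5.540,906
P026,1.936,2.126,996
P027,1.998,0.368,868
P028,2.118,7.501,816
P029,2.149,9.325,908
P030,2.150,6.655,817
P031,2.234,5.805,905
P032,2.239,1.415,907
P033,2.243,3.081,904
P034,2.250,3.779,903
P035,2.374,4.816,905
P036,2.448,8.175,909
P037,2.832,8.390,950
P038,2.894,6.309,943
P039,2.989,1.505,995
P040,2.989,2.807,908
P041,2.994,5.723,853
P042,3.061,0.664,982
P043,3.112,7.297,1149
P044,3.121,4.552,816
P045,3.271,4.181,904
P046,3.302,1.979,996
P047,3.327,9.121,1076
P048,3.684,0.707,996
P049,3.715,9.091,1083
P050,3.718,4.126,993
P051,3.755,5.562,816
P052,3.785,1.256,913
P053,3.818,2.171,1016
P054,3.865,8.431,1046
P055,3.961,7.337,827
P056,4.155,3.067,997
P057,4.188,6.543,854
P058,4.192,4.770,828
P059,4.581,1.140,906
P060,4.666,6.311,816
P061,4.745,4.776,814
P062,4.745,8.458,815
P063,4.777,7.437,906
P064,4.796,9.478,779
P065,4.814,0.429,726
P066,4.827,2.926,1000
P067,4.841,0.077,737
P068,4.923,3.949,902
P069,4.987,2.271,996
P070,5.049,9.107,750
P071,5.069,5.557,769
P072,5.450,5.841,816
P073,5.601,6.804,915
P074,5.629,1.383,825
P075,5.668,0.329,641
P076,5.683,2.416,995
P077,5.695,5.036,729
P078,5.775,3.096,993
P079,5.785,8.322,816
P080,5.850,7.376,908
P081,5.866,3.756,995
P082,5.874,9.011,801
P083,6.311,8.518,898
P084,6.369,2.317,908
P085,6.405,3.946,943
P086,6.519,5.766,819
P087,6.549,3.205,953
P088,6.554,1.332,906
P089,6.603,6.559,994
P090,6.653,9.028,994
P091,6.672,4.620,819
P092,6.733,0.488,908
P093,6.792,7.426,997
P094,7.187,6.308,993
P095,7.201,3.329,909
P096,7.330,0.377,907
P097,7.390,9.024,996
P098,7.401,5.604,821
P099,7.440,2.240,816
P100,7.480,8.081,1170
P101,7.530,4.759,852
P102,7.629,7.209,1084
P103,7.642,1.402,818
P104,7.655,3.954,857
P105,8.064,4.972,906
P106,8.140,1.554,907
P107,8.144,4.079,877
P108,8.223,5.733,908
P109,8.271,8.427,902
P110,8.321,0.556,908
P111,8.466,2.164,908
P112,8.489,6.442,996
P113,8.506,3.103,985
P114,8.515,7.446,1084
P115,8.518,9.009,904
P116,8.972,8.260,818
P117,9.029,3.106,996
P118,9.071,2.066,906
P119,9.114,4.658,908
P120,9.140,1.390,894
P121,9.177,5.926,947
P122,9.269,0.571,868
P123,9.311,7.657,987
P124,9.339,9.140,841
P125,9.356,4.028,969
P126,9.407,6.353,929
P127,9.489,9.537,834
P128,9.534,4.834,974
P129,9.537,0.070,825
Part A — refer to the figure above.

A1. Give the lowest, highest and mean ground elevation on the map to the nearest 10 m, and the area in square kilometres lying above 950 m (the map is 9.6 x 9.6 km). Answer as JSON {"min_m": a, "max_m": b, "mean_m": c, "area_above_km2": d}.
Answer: {"min_m": 640, "max_m": 1170, "mean_m": 910, "area_above_km2": 25.8}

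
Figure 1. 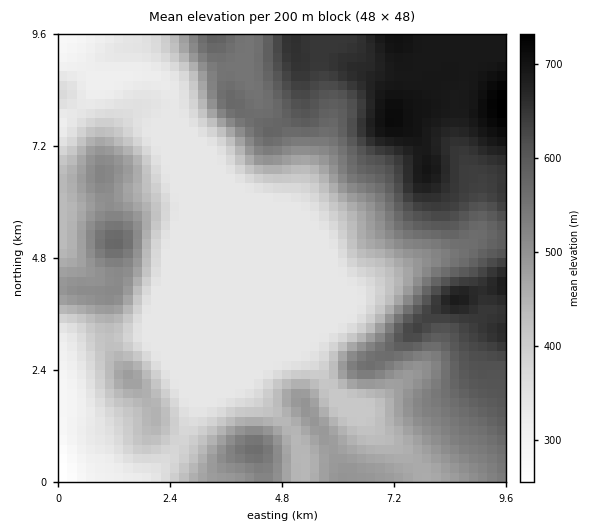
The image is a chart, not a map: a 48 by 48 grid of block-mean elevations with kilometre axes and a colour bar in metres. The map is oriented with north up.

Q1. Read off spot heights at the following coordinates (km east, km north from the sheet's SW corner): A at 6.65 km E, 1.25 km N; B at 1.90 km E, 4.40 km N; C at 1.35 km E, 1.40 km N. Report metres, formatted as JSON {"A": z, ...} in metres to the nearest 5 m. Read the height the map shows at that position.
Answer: {"A": 415, "B": 405, "C": 395}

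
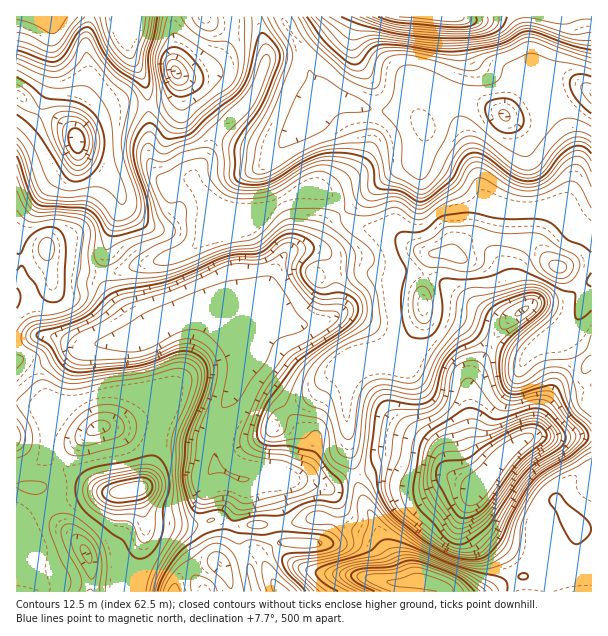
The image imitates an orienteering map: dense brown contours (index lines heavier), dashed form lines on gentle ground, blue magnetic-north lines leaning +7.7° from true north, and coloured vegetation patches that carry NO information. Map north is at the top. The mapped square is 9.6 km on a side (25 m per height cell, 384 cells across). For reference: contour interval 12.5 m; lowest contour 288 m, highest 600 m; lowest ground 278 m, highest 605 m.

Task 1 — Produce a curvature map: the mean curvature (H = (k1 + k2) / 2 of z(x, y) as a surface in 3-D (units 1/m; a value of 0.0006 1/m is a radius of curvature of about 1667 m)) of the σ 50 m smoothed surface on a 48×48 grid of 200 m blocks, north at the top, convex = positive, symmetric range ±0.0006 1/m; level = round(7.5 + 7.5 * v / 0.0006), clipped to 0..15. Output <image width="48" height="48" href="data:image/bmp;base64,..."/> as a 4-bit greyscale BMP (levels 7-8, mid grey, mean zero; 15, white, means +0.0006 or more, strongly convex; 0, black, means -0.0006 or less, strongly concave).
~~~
<image width="48" height="48" href="data:image/bmp;base64,Qk32BAAAAAAAAHYAAAAoAAAAMAAAADAAAAABAAQAAAAAAIAEAAATCwAAEwsAABAAAAAAAAAAAAAAABEREQAiIiIAMzMzAERERABVVVUAZmZmAHd3dwCIiIgAmZmZAKqqqgC7u7sAzMzMAN3d3QDu7u4A////AIiIqVuYygSbpVuRJJqIz//c3/6ZeKqYiIiIqCqYrDKIZG1ijv7///zO//qIiZiIiIiJpAqXjJJWQ4tH38updTbOyVRZqIh3iHiZcDqHmrZFNZVYYwABNFeJYQAFmJh3iIiXQol2uqqIZ4V1MhE2iIrGEyaEe6h4iIiGR5dlqouKus/8vMuqed1yaDSHXciIiIiIh2Zkd2pp/Fipiu2WfdMWmFI4eul4iIeIdp3Jp1pBaUNWeJg1znFodlMDl+yYiGZ3Z+///5sSVmZlQ0Qm20KIVmVAWK/Jdnd3doib/qkEd3dmVEVnmYSKQ2ZTF4z9p6mIh2QyVpsld3ZVRUapppaLQ2hkI5id7JmIeJh2Z6tFd3dlWHjLxHiKVYqEMTdUjWmYZGh3iLo0d3ncmpWbxWh4VYeXIQACE4mJhCRGiKxSZ2bvl2OcxlhnhneMkwAVI6mImERXiJ2hV1S9hnWbtkZmeHd723OHqqmImpiIiIvUN2OMiJiKpiV5qHeHiHVX3ImZq7qpiInZJnVamZh5ljWauFd1nYVHuVi5it7dypndNXZXmqmImYrMtjZjr9lUqHaXRGeJvd3uZXdUeruYiZmbtRRTn8hmmry2IjIRFJ3bZndlaK3JiIiJuDRUjrmZd4iFJGZlMjeGVnd3VEjdqYiIq3d1XdmJiGACM1Z3dkVmZnd3dTJZqIh3ipqFNt2YiaeZdlVneHZnd4iHd2MCd4h6qJqVMDzJiZq97IZVVnd3iIeHdmYwOKh7t4iEMQCKiYeJvKdVQ0Vnd3iHZHp0WKd7poV4dQBJeXeah3mYh1MkZ3d3Rc2ImZd5hnd6zJaIZ3eJiHm7vMpiJFVVW/touYd2ZWiIiZrflWeYiVWKvN7rUQNUSbhml3dnqbund2rut2jIiVR4iaq97JyzAlZVd4eKuph3eIiGZnjJi5aahmaJq83XJGZomIiHeJmJmZmFZ4i7vcQ2VGeIiIm7eJiaqYiHeYiYd3h2eJetvKQiSbh4iIiaiYeIiKu2qnd2Z3d3iKQkN2ViK7d4mru7mImZZZ7Cfah4maqYmbMURndhXbeJqHms2pmZdFlwGJmZq6q6mpJZd6hRvpiZhRAEvsuqmUJDM1vMtiObq4OLUplE64maqXQhKd26q3RmZGzsYRFszXWqIHpY+VqquGZlMlmZiHZ3dmu3NWRK3VinAFpo2kiZiGVWdTRGaJd3dmh1aIdGqniFEHpmvGNLu5VWd2ZneIeGZ3d3ZnhlZoaENJlmmlMovdlVZ3d3d3d2eHiGNHh3iEV3iqh1ilZle/+EZ4d3Znd3iIh1RoiIlyaZmYdjrGaGQ3/UR4h2V4d3iHd4iIiJdGh3d2VF/TBGcyz2NndVioZ3d2Z4iIiIU2Z4ZkN9+ABohSj7RXVIuWVmVWiHd3d3ZmisZCbf0wSZdkb/hERrtjIRJFQyNWZURZnOcBvc1TeHd1bdY0espSM2d2VFUhI1moisoC25+CZ5p2fXJHmYhViId4rN2BSt2oiatkyZ6QWcplnEI2h1NJ3c3v/+upzKhw=="/>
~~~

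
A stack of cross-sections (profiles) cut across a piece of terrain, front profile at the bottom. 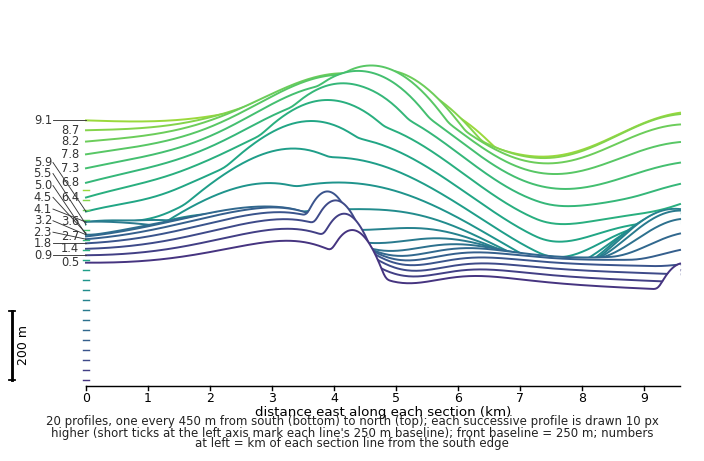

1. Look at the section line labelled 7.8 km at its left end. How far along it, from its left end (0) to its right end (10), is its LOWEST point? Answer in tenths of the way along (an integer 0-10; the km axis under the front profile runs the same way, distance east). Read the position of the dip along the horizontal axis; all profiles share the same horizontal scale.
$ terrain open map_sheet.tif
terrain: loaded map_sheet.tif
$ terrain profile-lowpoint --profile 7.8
8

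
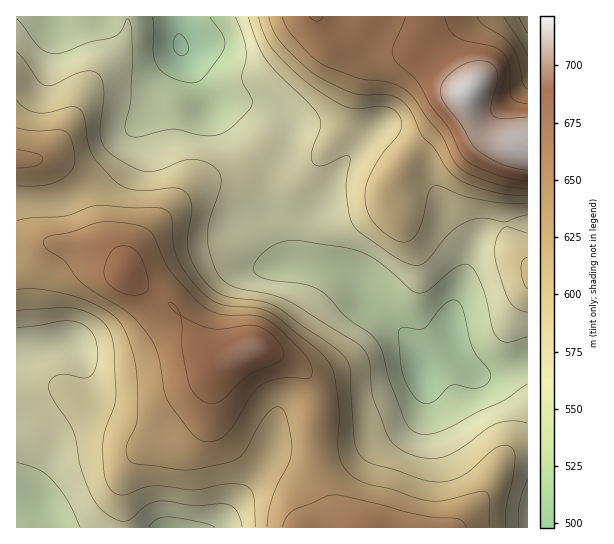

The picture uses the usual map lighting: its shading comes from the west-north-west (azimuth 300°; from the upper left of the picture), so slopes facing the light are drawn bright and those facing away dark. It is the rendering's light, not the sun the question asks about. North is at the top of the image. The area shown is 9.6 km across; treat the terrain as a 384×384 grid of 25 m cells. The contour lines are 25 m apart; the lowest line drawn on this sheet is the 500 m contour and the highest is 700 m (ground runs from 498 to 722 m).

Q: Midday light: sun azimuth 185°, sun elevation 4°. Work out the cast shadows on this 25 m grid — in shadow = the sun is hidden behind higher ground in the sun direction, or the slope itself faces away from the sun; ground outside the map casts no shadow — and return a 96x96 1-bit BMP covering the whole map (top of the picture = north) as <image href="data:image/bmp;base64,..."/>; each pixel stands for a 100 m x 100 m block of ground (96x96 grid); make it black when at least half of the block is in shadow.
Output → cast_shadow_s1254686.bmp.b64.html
<image width="96" height="96" href="data:image/bmp;base64,Qk2+BAAAAAAAAD4AAAAoAAAAYAAAAGAAAAABAAEAAAAAAIAEAAATCwAAEwsAAAIAAAAAAAAA////AAAAAAAAAAAAAAAAAAAAAAAAAAAAAAAAAAAeAAAAAAAAAAAAAAB/gAAAAAAAAAAAAAD/wAAAAAAAAAAAAD//wAAAAAAAAAAAAH//4AAAAAAAAAAAAP//4AAAAAAAAAAAAP//4AAAAAAAAAAAAP//4AAAAAAAAAAAAP//wAAAAAAAAAAAAH//gAAAAAAAAAAAAHx+AAAAAAAAAAAAAAA8AAAAAAAAAAAAAAA4AAAAAAAAAAAAAAAQAAAAAAAAAAAAAAAAAAAAAAAAAAAAAAAAAAAAAAAAAAAAAAAAAAAAAAAAAAAAAAAAAAAAAAAAAAAAAAAAAAAAAAAAAAAAAAAAAAAAAAAAAAAAAAAAAAAAAAAAAAAAAAAAAAAAAAAAAAAAAAAAAAAAAAAAAAAAAAAAAAAAAAAAAAAAAAAAAAAAAAAAAAAAAAAAAAAAAAAAAAAAAAAAAAAAAAAAAAAAAAAAAAAAAAAAAAAAAAAAAAAAAAAAAAAAAAAAAAAAAAAAAAAAAAAAAAAAAAAAAAAB4AAAAAAAAAAAAAAP+AAAAAAAAAAAAAA//AAAAAAAAAAAAAD//8AAAAAAAAAAAAf//8AAAAAAAAAAAf///8AAAAAAAAAAB////8AAAAAAAAAAH////4AAAAAAAAAAP///+wAAAAAAAAAAf///8AAAAAAAAAAAf///4AAAAAAAAAAA////wAAAAAAAAAAB////wAAAAAAAAAAD////gAAAAAAAAAAH////gAAAAAAAAAAH////AAAAAAAAAAAH///+AAAAAAAAAAAD///8AAAAAAAAAAAD///4AAAAAAAAAAAB///wAAAAAAAAAAAA///gAAAAAAAAAAAAAH/AAAAAAAAAAAAAAB+AAAAAAAAAAAAAAAAAAAAAAAAH+P4AAAAAAAAAAAAP//8AAAAAAAAAAAAP//8AAAAAAAAAAAAD//+AAAAAAAAAAAAAA//AAAAAAAAAAAAAAf/gAAAAAAAAAAAAAP/wAAAAAAAAAAAAAH/wAAAAAAAAAAAAAB/wAAAAAAAAAAAAAA/wAAAAAAAAAAAAAAfwAAAAAAAAAAAAAAfgAAAAAAAAAAAAAHeAAAAAAAAAAAAAAPoAAAAAAAAAAAAAAPAAAAAAAAAAAAAAAGAAAAAAAAAAAAAAAAAAAAAAAAAAAABwAAAAAAAAAAAAAAD8AAAAAAAAAAAAAAB+AAAAAAAAAAAAAAB/AAAAAAAAAAAAAAE/AAAAAAAAAAAAAAcfAAAAAAAAAAAAAAcOAAAAAAAAAAAAAAcAAAAAAAAAAAAAAAcAAAAAAAAAAAAAAAMAAAAAAAAAAAAAAAMAAAAAAAAAAAAAAAEAAAAAAAAAAAAAAAEAAAAAAAAAAAAAAAEAAAAAAAAAAAAAAAAAAAAAAAAAAAAAAAAAAAAAAAAAAAAAA/AAAAAAAAAAAAAAB/4AAAAAAAAAAAAAB/8AAAAAAAAAAAAAA/8AAAAAAAAAAAAAA/8AAAAAAAAAAAAAA/8AAAAAAAAAAAAAAf8AAAAAAAAAAAAAAP4="/>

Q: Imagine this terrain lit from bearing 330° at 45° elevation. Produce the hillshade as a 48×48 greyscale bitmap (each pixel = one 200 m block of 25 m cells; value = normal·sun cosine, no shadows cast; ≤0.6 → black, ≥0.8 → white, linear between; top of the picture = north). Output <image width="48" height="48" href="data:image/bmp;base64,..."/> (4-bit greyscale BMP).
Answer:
<image width="48" height="48" href="data:image/bmp;base64,Qk32BAAAAAAAAHYAAAAoAAAAMAAAADAAAAABAAQAAAAAAIAEAAATCwAAEwsAABAAAAAAAAAAAAAAABEREQAiIiIAMzMzAERERABVVVUAZmZmAHd3dwCIiIgAmZmZAKqqqgC7u7sAzMzMAN3d3QDu7u4A////AImIiIdmVEREVWeJq7qpmZmqqru7uYdlVYiIiId2VERERFaJq7qpmZqqqru7updlVYiIiIh2VEREREVoq7qpmaqruru7y6l1RHd3iIiHVEREREVnmqqpmaq7u6q7zLqGRHd3iImHZVVVVUVWiaqZmZqruqqru7uXVHd4iJmYdmZmVVVWeaqZiImqqqqru7uoZXd4iZmZh3d3ZlVWeJqYh3iZqqq7u7u5dnd4iZmqmIiIdlVWZ4mYd2eJmaq7u7u6mIiIiJmqmYiIdmVWZ4mYdmZ4iJqru7u7qYiIiJmqqYiId2VVZ4mYdlZ4iImru7vLqoiIiJmqqYiId2ZVZniZdlZ4d4mqq7zLuoiIiJmqqZiId3ZVVniZhmZ3d4mqqrvLuoiIiZmqmZmIh3ZURWeIh2Znd4mamau7u5mZmZqpmZmZiHZUNEZ3d2Znd4iZmZmqq5mZmZqqmZmZmIdkM0Vnd3Zmd3iJmIiJmpmaqaqqmZmZmYh2VEV4iId3Z3eIiIh3eIiZmZmqmImZmZmYdmeJmZmHd3d4iIh3Znd3iImZmIiZmaqqmYmqqqqYh3d4iIiHZlVVZneIiIiJmavMuqqqqqqph3d4iJmIdkRERFZmd3iImrzd3LqqqZmZiHd3iJmYdkRDM0RVZ3iImr3u7bqqmZmYiHZmeJmYdlVURERVZniJmrze7cupmYiIiHZVZ4mYh2ZmZmZmZ3iZmau8zLupmYiIh3ZUVoiZiId3d4iId4iZiJmZmqqZmId3d2ZVVniZmYh3iImZiIiIiIh3eIiIh3d3ZmZlVniZmYh3iJmZmId3d4d3d3d3d2ZmZVVmVniZqpmImZmaqYdmZ3iHd3d3dmZlZVVmZniaqpqqq7qqqpdlVniId3d3d3dmZmVmZmeZqqu7zMy7u6h2VneIiHeIiIh3d3ZmdmZ4iKqqu8zLu7qHZmd3d3d4iJmYiHZmZmVVVIiImqu7u7uodmd3d3d3iJmZiHdmZlQyIWZmeJmqq8u5h3d3d4h3eJqpiHd2ZUMhAFVVZniZq7u6mIiHeIiHd5q6mHd3ZTMiEVVVVniZqru6mYiIiIiId4q7qXd3dURERIh3Zniaqqq6qpmYiIiYh3mruod3h2VmZqqYd3eZqqqqqqqZiIiZh3ibu6h4iHd4iLu6l2Z4mZmqqqqpmImamHeJu7l3iIiZmbu7qGZniJmZmqqqmZmZmHd4mql3eIiaqqu7uXZmeImYiaqqqZiIiHZVeIh3d3eKu5q7uoZmeImYiJmZmYiHd2VDRXd3d3Z4rImqupdmeImZmIiIiId2ZlVDNFeJmHZWiniaqph3d4mqqZmIiHdmVVVURGeaqpdlZ4iau6mHd4mqqqqZiHZlVVZmZniau6l2Voiau6qYd3iaqqqql3ZmZmZ3d4iaq7uXZpmaq7qYdmeJmqqql2Znd3d4iIiJqru5d5iZqqqphmZ4iZmZmHd3d4d4iZiImqu6h4iJmZmZh2Z4iIiZmId3iIiIiZiIiZqpiIiImYmZh2Z4iIiJmYiHeIiIiJmIiImZiA=="/>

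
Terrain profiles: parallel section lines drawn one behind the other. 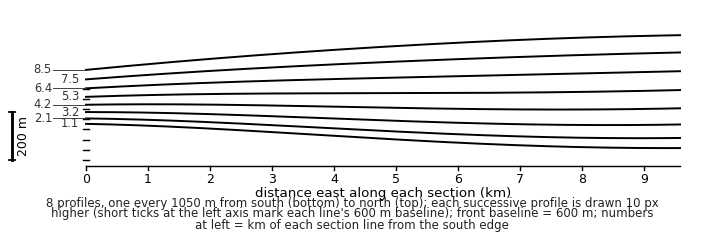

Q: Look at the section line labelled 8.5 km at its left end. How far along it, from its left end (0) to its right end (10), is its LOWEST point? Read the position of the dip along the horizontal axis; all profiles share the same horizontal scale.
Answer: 0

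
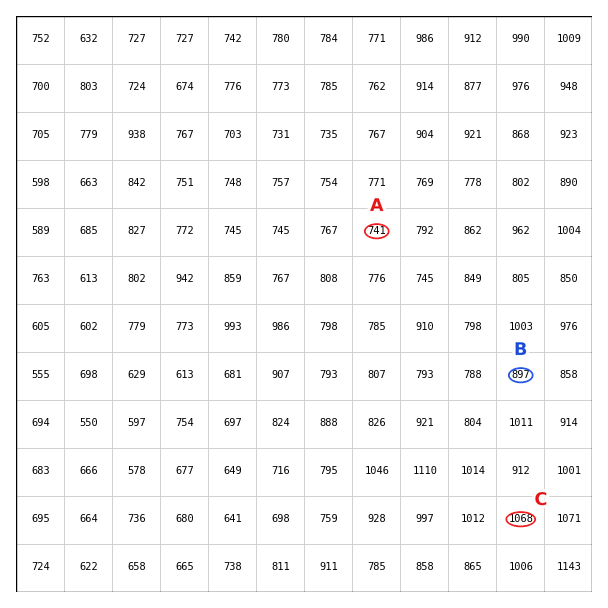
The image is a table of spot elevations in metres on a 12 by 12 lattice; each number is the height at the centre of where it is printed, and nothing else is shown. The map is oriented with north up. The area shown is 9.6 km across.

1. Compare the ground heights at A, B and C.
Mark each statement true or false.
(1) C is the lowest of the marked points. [false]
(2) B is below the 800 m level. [false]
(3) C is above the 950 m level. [true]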